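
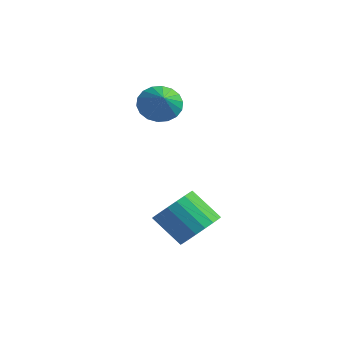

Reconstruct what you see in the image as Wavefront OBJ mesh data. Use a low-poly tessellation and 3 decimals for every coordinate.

v 2.699 0.265 -2.752
v 3.398 0.169 -1.974
v 2.1 -0.021 -0.831
v 1.401 0.075 -1.608
v 3.319 0.63 -1.987
v 2.021 0.44 -0.844
v 3.117 1.018 -2.151
v 1.82 0.828 -1.008
v 2.833 1.257 -2.435
v 1.535 1.067 -1.291
v 2.522 1.3 -2.781
v 1.224 1.109 -1.637
v 2.246 1.137 -3.121
v 0.948 0.947 -1.978
v 2.06 0.802 -3.388
v 0.762 0.612 -2.245
v 2 0.361 -3.529
v 0.702 0.171 -2.386
v 2.079 -0.1 -3.516
v 0.781 -0.29 -2.373
v 2.28 -0.488 -3.352
v 0.983 -0.678 -2.209
v 2.565 -0.727 -3.069
v 1.267 -0.917 -1.925
v 2.876 -0.769 -2.723
v 1.578 -0.96 -1.579
v 3.152 -0.607 -2.382
v 1.854 -0.797 -1.239
v 3.338 -0.272 -2.115
v 2.04 -0.462 -0.972
v -1.191 2.452 2.377
v -0.426 2.61 1.802
v -0.409 1.748 3.223
v -0.415 2.947 2.071
v -0.557 3.186 2.402
v -0.825 3.279 2.727
v -1.165 3.209 2.983
v -1.511 2.989 3.119
v -1.793 2.662 3.108
v -1.956 2.294 2.952
v -1.967 1.957 2.683
v -1.825 1.718 2.352
v -1.557 1.625 2.027
v -1.217 1.695 1.771
v -0.871 1.915 1.635
v -0.589 2.242 1.646
f 2 1 5
f 2 5 3
f 3 5 6
f 3 6 4
f 5 1 7
f 5 7 6
f 6 7 8
f 6 8 4
f 7 1 9
f 7 9 8
f 8 9 10
f 8 10 4
f 9 1 11
f 9 11 10
f 10 11 12
f 10 12 4
f 11 1 13
f 11 13 12
f 12 13 14
f 12 14 4
f 13 1 15
f 13 15 14
f 14 15 16
f 14 16 4
f 15 1 17
f 15 17 16
f 16 17 18
f 16 18 4
f 17 1 19
f 17 19 18
f 18 19 20
f 18 20 4
f 19 1 21
f 19 21 20
f 20 21 22
f 20 22 4
f 21 1 23
f 21 23 22
f 22 23 24
f 22 24 4
f 23 1 25
f 23 25 24
f 24 25 26
f 24 26 4
f 25 1 27
f 25 27 26
f 26 27 28
f 26 28 4
f 27 1 29
f 27 29 28
f 28 29 30
f 28 30 4
f 29 1 2
f 29 2 30
f 30 2 3
f 30 3 4
f 32 31 34
f 32 34 33
f 34 31 35
f 34 35 33
f 35 31 36
f 35 36 33
f 36 31 37
f 36 37 33
f 37 31 38
f 37 38 33
f 38 31 39
f 38 39 33
f 39 31 40
f 39 40 33
f 40 31 41
f 40 41 33
f 41 31 42
f 41 42 33
f 42 31 43
f 42 43 33
f 43 31 44
f 43 44 33
f 44 31 45
f 44 45 33
f 45 31 46
f 45 46 33
f 46 31 32
f 46 32 33



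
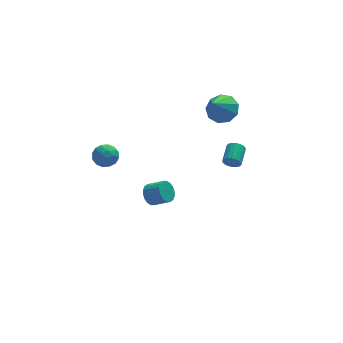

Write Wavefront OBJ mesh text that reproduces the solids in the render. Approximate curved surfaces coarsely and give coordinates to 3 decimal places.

v 2.989 -3.7 3.044
v 3.132 -3.92 3.493
v 3.694 -2.96 3.785
v 3.551 -2.74 3.336
v 3.305 -3.978 3.35
v 3.867 -3.018 3.642
v 3.415 -3.98 3.146
v 3.977 -3.02 3.438
v 3.44 -3.927 2.922
v 4.003 -2.967 3.214
v 3.377 -3.829 2.723
v 3.939 -2.869 3.014
v 3.236 -3.706 2.587
v 3.798 -2.746 2.878
v 3.047 -3.581 2.541
v 3.609 -2.621 2.833
v 2.846 -3.48 2.595
v 3.408 -2.52 2.887
v 2.673 -3.422 2.738
v 3.235 -2.462 3.03
v 2.563 -3.42 2.942
v 3.125 -2.46 3.234
v 2.537 -3.473 3.166
v 3.1 -2.513 3.458
v 2.601 -3.571 3.366
v 3.163 -2.611 3.657
v 2.742 -3.694 3.502
v 3.304 -2.734 3.793
v 2.931 -3.819 3.547
v 3.493 -2.859 3.839
v 0.043 1.754 -4.163
v 0.572 2.032 -4.582
v 1.366 1.464 -3.956
v 0.837 1.186 -3.537
v 0.544 2.253 -4.345
v 1.338 1.685 -3.719
v 0.416 2.375 -4.073
v 1.21 1.807 -3.446
v 0.214 2.374 -3.818
v 1.008 1.806 -3.192
v -0.021 2.25 -3.632
v 0.773 1.682 -3.005
v -0.244 2.028 -3.551
v 0.55 1.46 -2.924
v -0.41 1.752 -3.591
v 0.384 1.184 -2.964
v -0.486 1.476 -3.744
v 0.308 0.908 -3.118
v -0.458 1.255 -3.981
v 0.336 0.687 -3.355
v -0.33 1.133 -4.254
v 0.464 0.565 -3.627
v -0.128 1.134 -4.508
v 0.666 0.566 -3.882
v 0.107 1.258 -4.695
v 0.901 0.69 -4.068
v 0.33 1.48 -4.776
v 1.124 0.912 -4.149
v 0.496 1.756 -4.736
v 1.29 1.188 -4.109
v 4.098 1.294 3.044
v 4.966 1.049 3.428
v 3.202 0.426 4.516
v 4.772 1.647 3.662
v 4.263 2.079 3.607
v 3.677 2.144 3.288
v 3.288 1.811 2.855
v 3.278 1.236 2.51
v 3.653 0.688 2.415
v 4.235 0.424 2.614
v 4.754 0.566 3.014
v -2.265 3.781 -0.76
v -1.732 3.628 -1.365
v -2.708 2.532 -0.835
v -2.175 2.379 -1.44
v -1.904 2.506 -0.677
v -1.63 3.278 -0.63
v -2.81 2.882 -1.57
v -2.536 3.654 -1.523
v -2.069 3.073 -1.865
v -1.509 2.841 -1.313
v -2.931 3.319 -0.887
v -2.371 3.087 -0.335
v -1.96 3.814 -1.056
v -2.48 2.346 -1.144
v -2.321 2.421 -0.696
v -2.008 2.331 -1.051
v -1.899 3.608 -0.624
v -1.586 3.519 -0.979
v -1.687 2.859 -0.575
v -2.854 2.641 -1.221
v -2.541 2.552 -1.576
v -2.432 3.829 -1.149
v -2.119 3.739 -1.504
v -2.753 3.301 -1.625
v -1.845 3.398 -1.705
v -2.105 2.664 -1.75
v -2.478 2.959 -1.826
v -2.317 3.413 -1.799
v -1.515 3.261 -1.381
v -1.776 2.527 -1.425
v -1.616 2.602 -0.976
v -1.455 3.056 -0.949
v -1.713 2.935 -1.675
v -2.664 3.633 -0.775
v -2.925 2.899 -0.819
v -2.985 3.104 -1.251
v -2.824 3.558 -1.224
v -2.335 3.496 -0.45
v -2.595 2.762 -0.495
v -2.123 2.747 -0.401
v -1.962 3.201 -0.374
v -2.727 3.225 -0.525
f 2 1 5
f 2 5 3
f 3 5 6
f 3 6 4
f 5 1 7
f 5 7 6
f 6 7 8
f 6 8 4
f 7 1 9
f 7 9 8
f 8 9 10
f 8 10 4
f 9 1 11
f 9 11 10
f 10 11 12
f 10 12 4
f 11 1 13
f 11 13 12
f 12 13 14
f 12 14 4
f 13 1 15
f 13 15 14
f 14 15 16
f 14 16 4
f 15 1 17
f 15 17 16
f 16 17 18
f 16 18 4
f 17 1 19
f 17 19 18
f 18 19 20
f 18 20 4
f 19 1 21
f 19 21 20
f 20 21 22
f 20 22 4
f 21 1 23
f 21 23 22
f 22 23 24
f 22 24 4
f 23 1 25
f 23 25 24
f 24 25 26
f 24 26 4
f 25 1 27
f 25 27 26
f 26 27 28
f 26 28 4
f 27 1 29
f 27 29 28
f 28 29 30
f 28 30 4
f 29 1 2
f 29 2 30
f 30 2 3
f 30 3 4
f 32 31 35
f 32 35 33
f 33 35 36
f 33 36 34
f 35 31 37
f 35 37 36
f 36 37 38
f 36 38 34
f 37 31 39
f 37 39 38
f 38 39 40
f 38 40 34
f 39 31 41
f 39 41 40
f 40 41 42
f 40 42 34
f 41 31 43
f 41 43 42
f 42 43 44
f 42 44 34
f 43 31 45
f 43 45 44
f 44 45 46
f 44 46 34
f 45 31 47
f 45 47 46
f 46 47 48
f 46 48 34
f 47 31 49
f 47 49 48
f 48 49 50
f 48 50 34
f 49 31 51
f 49 51 50
f 50 51 52
f 50 52 34
f 51 31 53
f 51 53 52
f 52 53 54
f 52 54 34
f 53 31 55
f 53 55 54
f 54 55 56
f 54 56 34
f 55 31 57
f 55 57 56
f 56 57 58
f 56 58 34
f 57 31 59
f 57 59 58
f 58 59 60
f 58 60 34
f 59 31 32
f 59 32 60
f 60 32 33
f 60 33 34
f 62 61 64
f 62 64 63
f 64 61 65
f 64 65 63
f 65 61 66
f 65 66 63
f 66 61 67
f 66 67 63
f 67 61 68
f 67 68 63
f 68 61 69
f 68 69 63
f 69 61 70
f 69 70 63
f 70 61 71
f 70 71 63
f 71 61 62
f 71 62 63
f 72 109 88
f 109 83 112
f 88 112 77
f 109 112 88
f 72 88 84
f 88 77 89
f 84 89 73
f 88 89 84
f 72 84 93
f 84 73 94
f 93 94 79
f 84 94 93
f 72 93 105
f 93 79 108
f 105 108 82
f 93 108 105
f 72 105 109
f 105 82 113
f 109 113 83
f 105 113 109
f 73 89 100
f 89 77 103
f 100 103 81
f 89 103 100
f 77 112 90
f 112 83 111
f 90 111 76
f 112 111 90
f 83 113 110
f 113 82 106
f 110 106 74
f 113 106 110
f 82 108 107
f 108 79 95
f 107 95 78
f 108 95 107
f 79 94 99
f 94 73 96
f 99 96 80
f 94 96 99
f 75 101 87
f 101 81 102
f 87 102 76
f 101 102 87
f 75 87 85
f 87 76 86
f 85 86 74
f 87 86 85
f 75 85 92
f 85 74 91
f 92 91 78
f 85 91 92
f 75 92 97
f 92 78 98
f 97 98 80
f 92 98 97
f 75 97 101
f 97 80 104
f 101 104 81
f 97 104 101
f 76 102 90
f 102 81 103
f 90 103 77
f 102 103 90
f 74 86 110
f 86 76 111
f 110 111 83
f 86 111 110
f 78 91 107
f 91 74 106
f 107 106 82
f 91 106 107
f 80 98 99
f 98 78 95
f 99 95 79
f 98 95 99
f 81 104 100
f 104 80 96
f 100 96 73
f 104 96 100



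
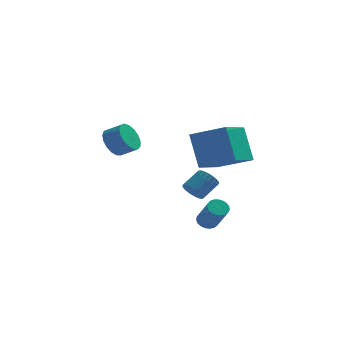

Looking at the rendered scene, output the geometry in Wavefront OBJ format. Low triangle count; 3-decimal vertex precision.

v 0.259 -3.37 1.137
v -0.165 -2.523 2.887
v 1.15 -1.542 0.469
v 0.726 -0.696 2.219
v 1.894 -3.924 1.801
v 1.47 -3.078 3.551
v 2.785 -2.097 1.133
v 2.361 -1.25 2.883
v -3.814 2.569 0.537
v -3.326 3.09 0.023
v -2.497 2.813 0.53
v -2.986 2.291 1.043
v -3.438 3.34 0.343
v -2.609 3.063 0.85
v -3.636 3.413 0.708
v -2.807 3.136 1.214
v -3.875 3.293 1.033
v -3.047 3.016 1.539
v -4.1 3.007 1.244
v -3.272 2.729 1.751
v -4.26 2.62 1.294
v -3.431 2.343 1.8
v -4.318 2.222 1.17
v -3.489 1.944 1.676
v -4.26 1.903 0.901
v -3.431 1.625 1.407
v -4.1 1.736 0.548
v -3.271 1.459 1.055
v -3.875 1.761 0.193
v -3.046 1.483 0.7
v -3.636 1.97 -0.083
v -2.807 1.693 0.423
v -3.437 2.317 -0.218
v -2.609 2.039 0.289
v -3.326 2.721 -0.179
v -2.497 2.443 0.327
v 0.061 2.771 -2.862
v 0.395 2.964 -3.397
v 1.173 3.623 -2.674
v 0.839 3.429 -2.138
v 0.206 3.162 -3.373
v 0.983 3.821 -2.65
v -0.009 3.291 -3.261
v 0.769 3.95 -2.538
v -0.211 3.331 -3.08
v 0.567 3.99 -2.356
v -0.366 3.274 -2.861
v 0.412 3.933 -2.137
v -0.447 3.129 -2.642
v 0.33 3.788 -1.919
v -0.441 2.923 -2.461
v 0.337 3.582 -1.738
v -0.347 2.69 -2.35
v 0.43 3.349 -1.626
v -0.183 2.472 -2.327
v 0.594 3.13 -1.603
v 0.023 2.304 -2.396
v 0.801 2.963 -1.673
v 0.236 2.218 -2.546
v 1.013 2.877 -1.823
v 0.418 2.227 -2.751
v 1.196 2.886 -2.027
v 0.539 2.33 -2.975
v 1.317 2.989 -2.251
v 0.578 2.509 -3.179
v 1.355 3.168 -2.455
v 0.527 2.734 -3.328
v 1.304 3.392 -2.605
v 0.707 -0.473 -3.458
v 1.227 -0.428 -3.631
v 1.733 -1.361 -2.354
v 1.213 -1.407 -2.182
v 1.208 -0.247 -3.491
v 1.713 -1.181 -2.215
v 1.101 -0.106 -3.346
v 1.607 -1.04 -2.069
v 0.927 -0.029 -3.22
v 1.432 -0.962 -1.944
v 0.714 -0.028 -3.135
v 1.22 -0.961 -1.859
v 0.501 -0.104 -3.107
v 1.006 -1.038 -1.83
v 0.323 -0.245 -3.139
v 0.828 -1.178 -1.862
v 0.211 -0.424 -3.226
v 0.717 -1.357 -1.949
v 0.186 -0.612 -3.353
v 0.691 -1.546 -2.077
v 0.25 -0.777 -3.499
v 0.756 -1.71 -2.222
v 0.394 -0.888 -3.637
v 0.899 -1.821 -2.361
v 0.592 -0.928 -3.745
v 1.097 -1.861 -2.468
v 0.809 -0.89 -3.803
v 1.315 -1.823 -2.527
v 1.01 -0.779 -3.801
v 1.515 -1.712 -2.525
v 1.157 -0.616 -3.74
v 1.663 -1.549 -2.464
f 2 4 1
f 5 2 1
f 1 4 3
f 3 5 1
f 2 8 4
f 6 2 5
f 6 8 2
f 4 8 3
f 7 5 3
f 3 8 7
f 7 6 5
f 8 6 7
f 10 9 13
f 10 13 11
f 11 13 14
f 11 14 12
f 13 9 15
f 13 15 14
f 14 15 16
f 14 16 12
f 15 9 17
f 15 17 16
f 16 17 18
f 16 18 12
f 17 9 19
f 17 19 18
f 18 19 20
f 18 20 12
f 19 9 21
f 19 21 20
f 20 21 22
f 20 22 12
f 21 9 23
f 21 23 22
f 22 23 24
f 22 24 12
f 23 9 25
f 23 25 24
f 24 25 26
f 24 26 12
f 25 9 27
f 25 27 26
f 26 27 28
f 26 28 12
f 27 9 29
f 27 29 28
f 28 29 30
f 28 30 12
f 29 9 31
f 29 31 30
f 30 31 32
f 30 32 12
f 31 9 33
f 31 33 32
f 32 33 34
f 32 34 12
f 33 9 35
f 33 35 34
f 34 35 36
f 34 36 12
f 35 9 10
f 35 10 36
f 36 10 11
f 36 11 12
f 38 37 41
f 38 41 39
f 39 41 42
f 39 42 40
f 41 37 43
f 41 43 42
f 42 43 44
f 42 44 40
f 43 37 45
f 43 45 44
f 44 45 46
f 44 46 40
f 45 37 47
f 45 47 46
f 46 47 48
f 46 48 40
f 47 37 49
f 47 49 48
f 48 49 50
f 48 50 40
f 49 37 51
f 49 51 50
f 50 51 52
f 50 52 40
f 51 37 53
f 51 53 52
f 52 53 54
f 52 54 40
f 53 37 55
f 53 55 54
f 54 55 56
f 54 56 40
f 55 37 57
f 55 57 56
f 56 57 58
f 56 58 40
f 57 37 59
f 57 59 58
f 58 59 60
f 58 60 40
f 59 37 61
f 59 61 60
f 60 61 62
f 60 62 40
f 61 37 63
f 61 63 62
f 62 63 64
f 62 64 40
f 63 37 65
f 63 65 64
f 64 65 66
f 64 66 40
f 65 37 67
f 65 67 66
f 66 67 68
f 66 68 40
f 67 37 38
f 67 38 68
f 68 38 39
f 68 39 40
f 70 69 73
f 70 73 71
f 71 73 74
f 71 74 72
f 73 69 75
f 73 75 74
f 74 75 76
f 74 76 72
f 75 69 77
f 75 77 76
f 76 77 78
f 76 78 72
f 77 69 79
f 77 79 78
f 78 79 80
f 78 80 72
f 79 69 81
f 79 81 80
f 80 81 82
f 80 82 72
f 81 69 83
f 81 83 82
f 82 83 84
f 82 84 72
f 83 69 85
f 83 85 84
f 84 85 86
f 84 86 72
f 85 69 87
f 85 87 86
f 86 87 88
f 86 88 72
f 87 69 89
f 87 89 88
f 88 89 90
f 88 90 72
f 89 69 91
f 89 91 90
f 90 91 92
f 90 92 72
f 91 69 93
f 91 93 92
f 92 93 94
f 92 94 72
f 93 69 95
f 93 95 94
f 94 95 96
f 94 96 72
f 95 69 97
f 95 97 96
f 96 97 98
f 96 98 72
f 97 69 99
f 97 99 98
f 98 99 100
f 98 100 72
f 99 69 70
f 99 70 100
f 100 70 71
f 100 71 72



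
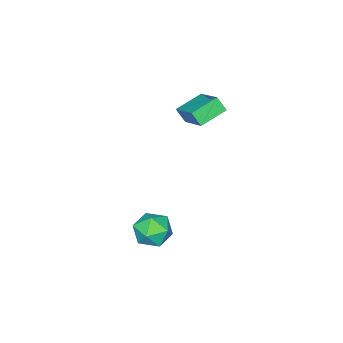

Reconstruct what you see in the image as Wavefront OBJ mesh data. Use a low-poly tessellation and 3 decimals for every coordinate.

v -4.914 -3.194 2.176
v -4.206 -1.705 3.1
v -5.005 -2.707 1.46
v -4.297 -1.218 2.385
v -3.523 -3.582 1.735
v -2.815 -2.093 2.66
v -3.614 -3.095 1.02
v -2.906 -1.606 1.944
v 0.643 -1.154 -4.16
v 1.112 -1.562 -3.325
v -0.632 -2.238 -3.975
v -0.163 -2.646 -3.14
v -0.553 -1.682 -3.099
v 0.235 -1.012 -3.213
v 0.245 -2.788 -4.087
v 1.033 -2.118 -4.201
v 0.865 -2.572 -3.28
v 0.373 -1.889 -2.669
v 0.107 -1.911 -4.631
v -0.385 -1.228 -4.02
f 2 4 1
f 5 2 1
f 1 4 3
f 3 5 1
f 2 8 4
f 6 2 5
f 6 8 2
f 4 8 3
f 7 5 3
f 3 8 7
f 7 6 5
f 8 6 7
f 9 20 14
f 9 14 10
f 9 10 16
f 9 16 19
f 9 19 20
f 10 14 18
f 14 20 13
f 20 19 11
f 19 16 15
f 16 10 17
f 12 18 13
f 12 13 11
f 12 11 15
f 12 15 17
f 12 17 18
f 13 18 14
f 11 13 20
f 15 11 19
f 17 15 16
f 18 17 10



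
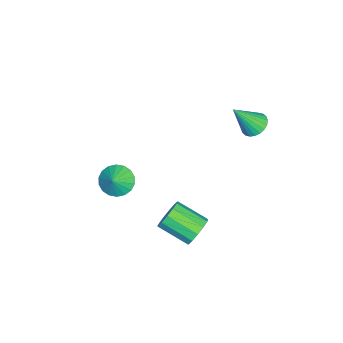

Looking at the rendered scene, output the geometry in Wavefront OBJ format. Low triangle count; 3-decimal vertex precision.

v -0.9 -2.872 -3.066
v -0.22 -2.673 -3.786
v -0.12 -2.888 -2.334
v -0.341 -2.263 -3.647
v -0.573 -1.974 -3.393
v -0.87 -1.862 -3.075
v -1.173 -1.95 -2.755
v -1.422 -2.221 -2.496
v -1.567 -2.621 -2.351
v -1.58 -3.07 -2.347
v -1.459 -3.48 -2.485
v -1.227 -3.77 -2.739
v -0.93 -3.881 -3.058
v -0.627 -3.793 -3.378
v -0.378 -3.522 -3.636
v -0.233 -3.122 -3.782
v 1.532 2.184 -3.913
v 2.24 2.352 -3.319
v 1.937 0.644 -2.473
v 1.228 0.476 -3.067
v 1.804 2.544 -3.088
v 1.501 0.836 -2.243
v 1.281 2.621 -3.119
v 0.978 0.913 -2.274
v 0.837 2.56 -3.402
v 0.534 0.852 -2.557
v 0.614 2.379 -3.848
v 0.311 0.671 -3.002
v 0.683 2.136 -4.313
v 0.379 0.428 -3.468
v 1.02 1.909 -4.652
v 0.717 0.201 -3.806
v 1.52 1.769 -4.756
v 1.217 0.061 -3.91
v 2.024 1.76 -4.592
v 1.721 0.052 -3.747
v 2.371 1.887 -4.213
v 2.068 0.178 -3.367
v 2.452 2.107 -3.738
v 2.149 0.399 -2.892
v -2.647 4.193 1.857
v -1.965 4.65 1.863
v -1.973 3.167 3.523
v -2.159 4.824 2.048
v -2.427 4.903 2.205
v -2.728 4.873 2.308
v -3.017 4.74 2.343
v -3.249 4.524 2.304
v -3.39 4.257 2.197
v -3.418 3.981 2.038
v -3.328 3.737 1.851
v -3.135 3.563 1.665
v -2.867 3.484 1.509
v -2.566 3.514 1.405
v -2.277 3.647 1.37
v -2.044 3.863 1.41
v -1.903 4.129 1.517
v -1.876 4.406 1.676
f 2 1 4
f 2 4 3
f 4 1 5
f 4 5 3
f 5 1 6
f 5 6 3
f 6 1 7
f 6 7 3
f 7 1 8
f 7 8 3
f 8 1 9
f 8 9 3
f 9 1 10
f 9 10 3
f 10 1 11
f 10 11 3
f 11 1 12
f 11 12 3
f 12 1 13
f 12 13 3
f 13 1 14
f 13 14 3
f 14 1 15
f 14 15 3
f 15 1 16
f 15 16 3
f 16 1 2
f 16 2 3
f 18 17 21
f 18 21 19
f 19 21 22
f 19 22 20
f 21 17 23
f 21 23 22
f 22 23 24
f 22 24 20
f 23 17 25
f 23 25 24
f 24 25 26
f 24 26 20
f 25 17 27
f 25 27 26
f 26 27 28
f 26 28 20
f 27 17 29
f 27 29 28
f 28 29 30
f 28 30 20
f 29 17 31
f 29 31 30
f 30 31 32
f 30 32 20
f 31 17 33
f 31 33 32
f 32 33 34
f 32 34 20
f 33 17 35
f 33 35 34
f 34 35 36
f 34 36 20
f 35 17 37
f 35 37 36
f 36 37 38
f 36 38 20
f 37 17 39
f 37 39 38
f 38 39 40
f 38 40 20
f 39 17 18
f 39 18 40
f 40 18 19
f 40 19 20
f 42 41 44
f 42 44 43
f 44 41 45
f 44 45 43
f 45 41 46
f 45 46 43
f 46 41 47
f 46 47 43
f 47 41 48
f 47 48 43
f 48 41 49
f 48 49 43
f 49 41 50
f 49 50 43
f 50 41 51
f 50 51 43
f 51 41 52
f 51 52 43
f 52 41 53
f 52 53 43
f 53 41 54
f 53 54 43
f 54 41 55
f 54 55 43
f 55 41 56
f 55 56 43
f 56 41 57
f 56 57 43
f 57 41 58
f 57 58 43
f 58 41 42
f 58 42 43



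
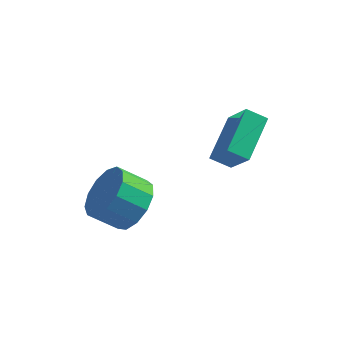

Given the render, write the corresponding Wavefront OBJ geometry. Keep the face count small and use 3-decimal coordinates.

v -0.392 -2.293 1.012
v 0.166 -1.843 1.819
v -0.829 -2.036 2.616
v -1.388 -2.487 1.808
v -0.138 -1.391 1.548
v -1.134 -1.584 2.345
v -0.523 -1.226 1.106
v -1.519 -1.419 1.903
v -0.867 -1.399 0.635
v -1.863 -1.593 1.432
v -1.06 -1.857 0.283
v -2.055 -2.05 1.08
v -1.04 -2.453 0.163
v -2.036 -2.646 0.96
v -0.815 -2.998 0.312
v -1.811 -3.192 1.109
v -0.456 -3.32 0.683
v -1.452 -3.513 1.48
v -0.076 -3.316 1.158
v -1.072 -3.509 1.955
v 0.203 -2.987 1.587
v -0.793 -3.18 2.384
v 0.294 -2.438 1.833
v -0.702 -2.631 2.63
v 1.807 -0.217 2.017
v 2.536 -0.951 3.354
v 2.166 1.476 2.752
v 2.895 0.742 4.088
v 2.565 -0.202 1.612
v 3.294 -0.936 2.948
v 2.924 1.491 2.346
v 3.653 0.757 3.683
f 2 1 5
f 2 5 3
f 3 5 6
f 3 6 4
f 5 1 7
f 5 7 6
f 6 7 8
f 6 8 4
f 7 1 9
f 7 9 8
f 8 9 10
f 8 10 4
f 9 1 11
f 9 11 10
f 10 11 12
f 10 12 4
f 11 1 13
f 11 13 12
f 12 13 14
f 12 14 4
f 13 1 15
f 13 15 14
f 14 15 16
f 14 16 4
f 15 1 17
f 15 17 16
f 16 17 18
f 16 18 4
f 17 1 19
f 17 19 18
f 18 19 20
f 18 20 4
f 19 1 21
f 19 21 20
f 20 21 22
f 20 22 4
f 21 1 23
f 21 23 22
f 22 23 24
f 22 24 4
f 23 1 2
f 23 2 24
f 24 2 3
f 24 3 4
f 26 28 25
f 29 26 25
f 25 28 27
f 27 29 25
f 26 32 28
f 30 26 29
f 30 32 26
f 28 32 27
f 31 29 27
f 27 32 31
f 31 30 29
f 32 30 31



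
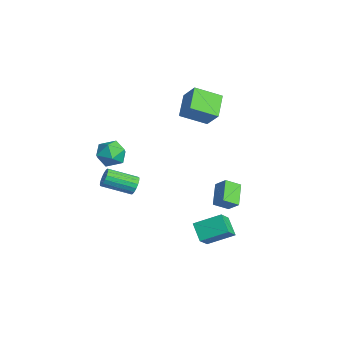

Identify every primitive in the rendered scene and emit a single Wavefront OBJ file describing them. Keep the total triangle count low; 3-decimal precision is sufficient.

v -3.387 1.104 4.047
v -2.395 1.448 5.214
v -2.979 2.771 3.209
v -1.987 3.116 4.376
v -2.053 0.324 3.144
v -1.061 0.669 4.311
v -1.645 1.992 2.306
v -0.653 2.336 3.473
v 3.448 0.088 -4.802
v 2.361 0.053 -3.969
v 3.999 1.669 -4.016
v 2.912 1.634 -3.183
v 4.228 -0.674 -3.817
v 3.141 -0.709 -2.984
v 4.779 0.907 -3.031
v 3.692 0.872 -2.198
v -0.206 3.015 -2.901
v -0.285 2.03 -2.312
v 0.511 3.4 -2.161
v 0.433 2.415 -1.572
v 1.047 2.385 -3.788
v 0.969 1.4 -3.199
v 1.765 2.77 -3.048
v 1.686 1.785 -2.459
v -3.685 -3.594 0.101
v -3.203 -3.324 1.033
v -2.197 -4.336 -0.453
v -1.715 -4.066 0.479
v -2.49 -4.822 0.47
v -3.409 -4.364 0.812
v -1.991 -3.296 -0.232
v -2.91 -2.838 0.11
v -2.156 -3.139 0.826
v -2.464 -4.082 1.26
v -2.936 -3.578 -0.68
v -3.244 -4.521 -0.246
v -2.95 -2.222 -3.139
v -2.746 -2.548 -3.724
v -3.386 -4.344 -2.945
v -3.59 -4.018 -2.361
v -2.475 -2.559 -3.528
v -3.115 -4.356 -2.749
v -2.313 -2.493 -3.242
v -2.953 -4.29 -2.463
v -2.297 -2.365 -2.933
v -2.936 -4.161 -2.154
v -2.43 -2.204 -2.671
v -3.07 -4 -1.892
v -2.683 -2.047 -2.517
v -3.322 -3.843 -1.738
v -2.997 -1.93 -2.505
v -3.636 -3.727 -1.726
v -3.3 -1.88 -2.638
v -3.939 -3.677 -1.86
v -3.523 -1.908 -2.887
v -4.162 -3.705 -2.108
v -3.615 -2.008 -3.193
v -4.254 -3.805 -2.414
v -3.554 -2.157 -3.487
v -4.194 -3.954 -2.708
v -3.356 -2.321 -3.701
v -3.995 -4.118 -2.923
v -3.064 -2.462 -3.787
v -3.704 -4.259 -3.008
f 2 4 1
f 5 2 1
f 1 4 3
f 3 5 1
f 2 8 4
f 6 2 5
f 6 8 2
f 4 8 3
f 7 5 3
f 3 8 7
f 7 6 5
f 8 6 7
f 10 12 9
f 13 10 9
f 9 12 11
f 11 13 9
f 10 16 12
f 14 10 13
f 14 16 10
f 12 16 11
f 15 13 11
f 11 16 15
f 15 14 13
f 16 14 15
f 18 20 17
f 21 18 17
f 17 20 19
f 19 21 17
f 18 24 20
f 22 18 21
f 22 24 18
f 20 24 19
f 23 21 19
f 19 24 23
f 23 22 21
f 24 22 23
f 25 36 30
f 25 30 26
f 25 26 32
f 25 32 35
f 25 35 36
f 26 30 34
f 30 36 29
f 36 35 27
f 35 32 31
f 32 26 33
f 28 34 29
f 28 29 27
f 28 27 31
f 28 31 33
f 28 33 34
f 29 34 30
f 27 29 36
f 31 27 35
f 33 31 32
f 34 33 26
f 38 37 41
f 38 41 39
f 39 41 42
f 39 42 40
f 41 37 43
f 41 43 42
f 42 43 44
f 42 44 40
f 43 37 45
f 43 45 44
f 44 45 46
f 44 46 40
f 45 37 47
f 45 47 46
f 46 47 48
f 46 48 40
f 47 37 49
f 47 49 48
f 48 49 50
f 48 50 40
f 49 37 51
f 49 51 50
f 50 51 52
f 50 52 40
f 51 37 53
f 51 53 52
f 52 53 54
f 52 54 40
f 53 37 55
f 53 55 54
f 54 55 56
f 54 56 40
f 55 37 57
f 55 57 56
f 56 57 58
f 56 58 40
f 57 37 59
f 57 59 58
f 58 59 60
f 58 60 40
f 59 37 61
f 59 61 60
f 60 61 62
f 60 62 40
f 61 37 63
f 61 63 62
f 62 63 64
f 62 64 40
f 63 37 38
f 63 38 64
f 64 38 39
f 64 39 40



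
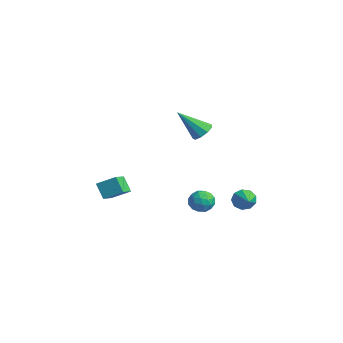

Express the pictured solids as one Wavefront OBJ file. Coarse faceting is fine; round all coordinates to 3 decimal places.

v -3.515 3.061 -3.091
v -3.162 2.642 -3.672
v -4.358 2.098 -2.908
v -4.005 1.679 -3.489
v -3.623 1.806 -2.799
v -3.101 2.401 -2.912
v -4.419 2.339 -3.668
v -3.897 2.934 -3.781
v -3.72 2.195 -4.029
v -3.228 1.866 -3.492
v -4.292 2.874 -3.088
v -3.8 2.545 -2.551
v -3.264 2.936 -3.397
v -4.256 1.804 -3.183
v -4.031 1.879 -2.777
v -3.823 1.632 -3.119
v -3.229 2.795 -2.951
v -3.021 2.548 -3.292
v -3.292 2.057 -2.779
v -4.499 2.192 -3.288
v -4.291 1.945 -3.629
v -3.697 3.108 -3.461
v -3.489 2.861 -3.803
v -4.228 2.683 -3.801
v -3.385 2.427 -3.948
v -3.881 1.861 -3.841
v -4.124 2.249 -3.946
v -3.817 2.599 -4.013
v -3.096 2.233 -3.633
v -3.591 1.667 -3.526
v -3.367 1.742 -3.12
v -3.06 2.092 -3.186
v -3.424 1.971 -3.843
v -3.929 3.073 -3.054
v -4.424 2.507 -2.947
v -4.46 2.648 -3.394
v -4.153 2.998 -3.46
v -3.639 2.879 -2.739
v -4.135 2.313 -2.632
v -3.703 2.141 -2.567
v -3.396 2.491 -2.634
v -4.096 2.769 -2.737
v -1.845 3.938 -2.679
v -1.559 4.182 -3.282
v -0.655 3.582 -2.261
v -1.571 4.535 -2.949
v -1.71 4.609 -2.49
v -1.913 4.369 -2.119
v -2.083 3.927 -2.011
v -2.142 3.491 -2.215
v -2.062 3.263 -2.637
v -1.88 3.352 -3.078
v -1.681 3.714 -3.333
v -3.696 -3.466 -0.616
v -2.99 -4.256 -0.196
v -3.084 -2.617 -0.049
v -2.377 -3.407 0.37
v -3.063 -3.353 -1.47
v -2.356 -4.143 -1.051
v -2.45 -2.504 -0.904
v -1.744 -3.294 -0.484
v -1.181 1.045 3.231
v -0.614 0.658 3.159
v -1.799 -0.125 4.649
v -0.537 1 3.475
v -0.761 1.363 3.676
v -1.182 1.578 3.67
v -1.602 1.543 3.458
v -1.825 1.275 3.14
v -1.747 0.9 2.864
v -1.404 0.593 2.76
v -0.957 0.497 2.876
f 1 38 17
f 38 12 41
f 17 41 6
f 38 41 17
f 1 17 13
f 17 6 18
f 13 18 2
f 17 18 13
f 1 13 22
f 13 2 23
f 22 23 8
f 13 23 22
f 1 22 34
f 22 8 37
f 34 37 11
f 22 37 34
f 1 34 38
f 34 11 42
f 38 42 12
f 34 42 38
f 2 18 29
f 18 6 32
f 29 32 10
f 18 32 29
f 6 41 19
f 41 12 40
f 19 40 5
f 41 40 19
f 12 42 39
f 42 11 35
f 39 35 3
f 42 35 39
f 11 37 36
f 37 8 24
f 36 24 7
f 37 24 36
f 8 23 28
f 23 2 25
f 28 25 9
f 23 25 28
f 4 30 16
f 30 10 31
f 16 31 5
f 30 31 16
f 4 16 14
f 16 5 15
f 14 15 3
f 16 15 14
f 4 14 21
f 14 3 20
f 21 20 7
f 14 20 21
f 4 21 26
f 21 7 27
f 26 27 9
f 21 27 26
f 4 26 30
f 26 9 33
f 30 33 10
f 26 33 30
f 5 31 19
f 31 10 32
f 19 32 6
f 31 32 19
f 3 15 39
f 15 5 40
f 39 40 12
f 15 40 39
f 7 20 36
f 20 3 35
f 36 35 11
f 20 35 36
f 9 27 28
f 27 7 24
f 28 24 8
f 27 24 28
f 10 33 29
f 33 9 25
f 29 25 2
f 33 25 29
f 44 43 46
f 44 46 45
f 46 43 47
f 46 47 45
f 47 43 48
f 47 48 45
f 48 43 49
f 48 49 45
f 49 43 50
f 49 50 45
f 50 43 51
f 50 51 45
f 51 43 52
f 51 52 45
f 52 43 53
f 52 53 45
f 53 43 44
f 53 44 45
f 55 57 54
f 58 55 54
f 54 57 56
f 56 58 54
f 55 61 57
f 59 55 58
f 59 61 55
f 57 61 56
f 60 58 56
f 56 61 60
f 60 59 58
f 61 59 60
f 63 62 65
f 63 65 64
f 65 62 66
f 65 66 64
f 66 62 67
f 66 67 64
f 67 62 68
f 67 68 64
f 68 62 69
f 68 69 64
f 69 62 70
f 69 70 64
f 70 62 71
f 70 71 64
f 71 62 72
f 71 72 64
f 72 62 63
f 72 63 64



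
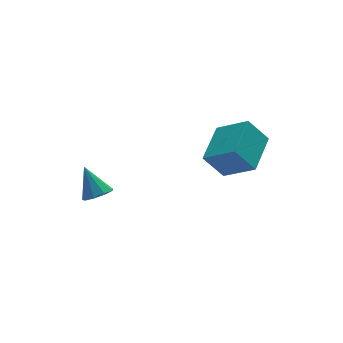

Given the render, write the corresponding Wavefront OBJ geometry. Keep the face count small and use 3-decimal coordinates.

v 3.047 -2.69 1.419
v 2.298 -2.427 2.462
v 4.173 -1.31 1.882
v 3.424 -1.048 2.924
v 3.916 -3.692 2.296
v 3.167 -3.43 3.338
v 5.042 -2.313 2.758
v 4.293 -2.05 3.801
v -0.427 1.985 -2.292
v 0.085 1.682 -1.961
v -0.713 2.815 -1.088
v 0.241 2.059 -2.184
v 0.084 2.401 -2.458
v -0.311 2.549 -2.654
v -0.761 2.432 -2.68
v -1.054 2.106 -2.525
v -1.053 1.723 -2.26
v -0.76 1.463 -2.011
v -0.31 1.447 -1.892
f 2 4 1
f 5 2 1
f 1 4 3
f 3 5 1
f 2 8 4
f 6 2 5
f 6 8 2
f 4 8 3
f 7 5 3
f 3 8 7
f 7 6 5
f 8 6 7
f 10 9 12
f 10 12 11
f 12 9 13
f 12 13 11
f 13 9 14
f 13 14 11
f 14 9 15
f 14 15 11
f 15 9 16
f 15 16 11
f 16 9 17
f 16 17 11
f 17 9 18
f 17 18 11
f 18 9 19
f 18 19 11
f 19 9 10
f 19 10 11



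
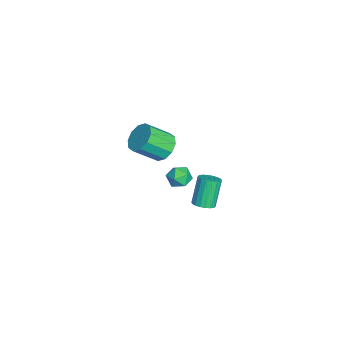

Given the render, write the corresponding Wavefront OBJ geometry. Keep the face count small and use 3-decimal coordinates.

v 3.443 -0.725 1.74
v 4.227 -0.679 1.586
v 4.481 -1.789 2.547
v 3.697 -1.835 2.7
v 4.127 -0.375 1.963
v 4.381 -1.485 2.924
v 3.766 -0.205 2.255
v 4.019 -1.315 3.216
v 3.281 -0.234 2.35
v 3.535 -1.344 3.311
v 2.859 -0.45 2.212
v 3.112 -1.56 3.172
v 2.659 -0.771 1.893
v 2.913 -1.881 2.854
v 2.759 -1.075 1.516
v 3.013 -2.185 2.477
v 3.121 -1.245 1.224
v 3.374 -2.355 2.185
v 3.605 -1.216 1.129
v 3.859 -2.326 2.09
v 4.028 -1 1.268
v 4.281 -2.11 2.228
v 2.465 0.341 -0.678
v 2.856 0.607 -1.156
v 2.864 -0.647 -0.904
v 3.255 -0.381 -1.382
v 3.379 -0.249 -0.734
v 3.133 0.361 -0.594
v 2.587 -0.401 -1.466
v 2.341 0.209 -1.326
v 2.931 0.149 -1.643
v 3.421 0.243 -1.191
v 2.299 -0.283 -0.869
v 2.789 -0.189 -0.417
v 1.831 1.152 -4.17
v 2.307 0.978 -3.888
v 1.604 1.293 -2.508
v 1.129 1.468 -2.79
v 2.35 1.23 -3.923
v 1.648 1.545 -2.543
v 2.291 1.466 -4.007
v 1.589 1.782 -2.628
v 2.141 1.641 -4.124
v 1.438 1.956 -2.744
v 1.929 1.719 -4.249
v 1.227 2.034 -2.87
v 1.698 1.684 -4.359
v 0.995 1.999 -2.98
v 1.493 1.544 -4.432
v 0.791 1.86 -3.052
v 1.356 1.327 -4.452
v 0.653 1.642 -3.072
v 1.312 1.075 -4.417
v 0.61 1.39 -3.037
v 1.371 0.838 -4.332
v 0.669 1.154 -2.953
v 1.522 0.664 -4.216
v 0.819 0.979 -2.836
v 1.733 0.586 -4.09
v 1.031 0.901 -2.711
v 1.965 0.621 -3.98
v 1.262 0.936 -2.601
v 2.169 0.76 -3.908
v 1.467 1.076 -2.528
f 2 1 5
f 2 5 3
f 3 5 6
f 3 6 4
f 5 1 7
f 5 7 6
f 6 7 8
f 6 8 4
f 7 1 9
f 7 9 8
f 8 9 10
f 8 10 4
f 9 1 11
f 9 11 10
f 10 11 12
f 10 12 4
f 11 1 13
f 11 13 12
f 12 13 14
f 12 14 4
f 13 1 15
f 13 15 14
f 14 15 16
f 14 16 4
f 15 1 17
f 15 17 16
f 16 17 18
f 16 18 4
f 17 1 19
f 17 19 18
f 18 19 20
f 18 20 4
f 19 1 21
f 19 21 20
f 20 21 22
f 20 22 4
f 21 1 2
f 21 2 22
f 22 2 3
f 22 3 4
f 23 34 28
f 23 28 24
f 23 24 30
f 23 30 33
f 23 33 34
f 24 28 32
f 28 34 27
f 34 33 25
f 33 30 29
f 30 24 31
f 26 32 27
f 26 27 25
f 26 25 29
f 26 29 31
f 26 31 32
f 27 32 28
f 25 27 34
f 29 25 33
f 31 29 30
f 32 31 24
f 36 35 39
f 36 39 37
f 37 39 40
f 37 40 38
f 39 35 41
f 39 41 40
f 40 41 42
f 40 42 38
f 41 35 43
f 41 43 42
f 42 43 44
f 42 44 38
f 43 35 45
f 43 45 44
f 44 45 46
f 44 46 38
f 45 35 47
f 45 47 46
f 46 47 48
f 46 48 38
f 47 35 49
f 47 49 48
f 48 49 50
f 48 50 38
f 49 35 51
f 49 51 50
f 50 51 52
f 50 52 38
f 51 35 53
f 51 53 52
f 52 53 54
f 52 54 38
f 53 35 55
f 53 55 54
f 54 55 56
f 54 56 38
f 55 35 57
f 55 57 56
f 56 57 58
f 56 58 38
f 57 35 59
f 57 59 58
f 58 59 60
f 58 60 38
f 59 35 61
f 59 61 60
f 60 61 62
f 60 62 38
f 61 35 63
f 61 63 62
f 62 63 64
f 62 64 38
f 63 35 36
f 63 36 64
f 64 36 37
f 64 37 38



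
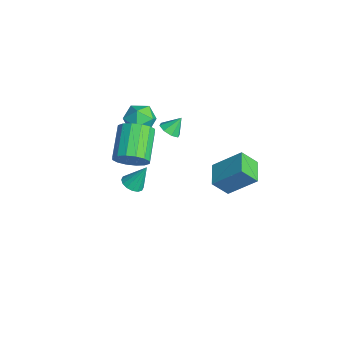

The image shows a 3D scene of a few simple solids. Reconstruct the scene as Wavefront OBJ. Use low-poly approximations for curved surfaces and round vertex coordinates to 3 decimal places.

v -4.212 -1.705 2.574
v -3.631 -1.496 3.399
v -3.049 -2.764 2.021
v -2.468 -2.555 2.846
v -3.348 -3.079 2.956
v -4.067 -2.424 3.297
v -2.613 -1.836 2.123
v -3.332 -1.181 2.464
v -2.642 -1.577 3.12
v -3.097 -2.346 3.635
v -3.583 -1.914 1.785
v -4.038 -2.683 2.3
v 2.367 0.172 3.032
v 3.054 1.54 4.351
v 2.491 1.024 2.085
v 3.178 2.391 3.404
v 3.742 -0.291 2.796
v 4.429 1.076 4.115
v 3.866 0.56 1.849
v 4.553 1.928 3.168
v -2.196 -2.918 -1.835
v -1.699 -2.517 -2.123
v -2.004 -2.142 -0.425
v -2.009 -2.338 -2.179
v -2.369 -2.314 -2.144
v -2.682 -2.452 -2.025
v -2.865 -2.715 -1.856
v -2.869 -3.032 -1.68
v -2.692 -3.319 -1.547
v -2.382 -3.498 -1.49
v -2.023 -3.522 -1.526
v -1.709 -3.384 -1.644
v -1.526 -3.121 -1.814
v -1.523 -2.804 -1.989
v 0.227 -3.634 2.552
v 0.738 -2.753 2.699
v -0.935 -1.964 3.795
v -1.447 -2.846 3.648
v 0.472 -2.683 2.242
v -1.201 -1.895 3.338
v 0.14 -2.869 1.869
v -1.533 -2.08 2.964
v -0.169 -3.259 1.678
v -1.842 -2.471 2.774
v -0.372 -3.75 1.722
v -2.045 -2.962 2.817
v -0.414 -4.21 1.988
v -2.088 -3.422 3.084
v -0.285 -4.516 2.405
v -1.958 -3.727 3.501
v -0.019 -4.585 2.862
v -1.692 -3.797 3.958
v 0.313 -4.4 3.236
v -1.36 -3.611 4.331
v 0.622 -4.009 3.426
v -1.051 -3.221 4.522
v 0.825 -3.518 3.383
v -0.848 -2.73 4.478
v 0.868 -3.058 3.116
v -0.806 -2.27 4.212
v -3.747 -0.313 0.876
v -3.162 0.001 0.652
v -3.793 0.393 1.744
v -3.605 0.223 0.448
v -4.131 0.131 0.495
v -4.432 -0.221 0.764
v -4.331 -0.627 1.099
v -3.888 -0.849 1.303
v -3.362 -0.757 1.257
v -3.062 -0.405 0.987
f 1 12 6
f 1 6 2
f 1 2 8
f 1 8 11
f 1 11 12
f 2 6 10
f 6 12 5
f 12 11 3
f 11 8 7
f 8 2 9
f 4 10 5
f 4 5 3
f 4 3 7
f 4 7 9
f 4 9 10
f 5 10 6
f 3 5 12
f 7 3 11
f 9 7 8
f 10 9 2
f 14 16 13
f 17 14 13
f 13 16 15
f 15 17 13
f 14 20 16
f 18 14 17
f 18 20 14
f 16 20 15
f 19 17 15
f 15 20 19
f 19 18 17
f 20 18 19
f 22 21 24
f 22 24 23
f 24 21 25
f 24 25 23
f 25 21 26
f 25 26 23
f 26 21 27
f 26 27 23
f 27 21 28
f 27 28 23
f 28 21 29
f 28 29 23
f 29 21 30
f 29 30 23
f 30 21 31
f 30 31 23
f 31 21 32
f 31 32 23
f 32 21 33
f 32 33 23
f 33 21 34
f 33 34 23
f 34 21 22
f 34 22 23
f 36 35 39
f 36 39 37
f 37 39 40
f 37 40 38
f 39 35 41
f 39 41 40
f 40 41 42
f 40 42 38
f 41 35 43
f 41 43 42
f 42 43 44
f 42 44 38
f 43 35 45
f 43 45 44
f 44 45 46
f 44 46 38
f 45 35 47
f 45 47 46
f 46 47 48
f 46 48 38
f 47 35 49
f 47 49 48
f 48 49 50
f 48 50 38
f 49 35 51
f 49 51 50
f 50 51 52
f 50 52 38
f 51 35 53
f 51 53 52
f 52 53 54
f 52 54 38
f 53 35 55
f 53 55 54
f 54 55 56
f 54 56 38
f 55 35 57
f 55 57 56
f 56 57 58
f 56 58 38
f 57 35 59
f 57 59 58
f 58 59 60
f 58 60 38
f 59 35 36
f 59 36 60
f 60 36 37
f 60 37 38
f 62 61 64
f 62 64 63
f 64 61 65
f 64 65 63
f 65 61 66
f 65 66 63
f 66 61 67
f 66 67 63
f 67 61 68
f 67 68 63
f 68 61 69
f 68 69 63
f 69 61 70
f 69 70 63
f 70 61 62
f 70 62 63



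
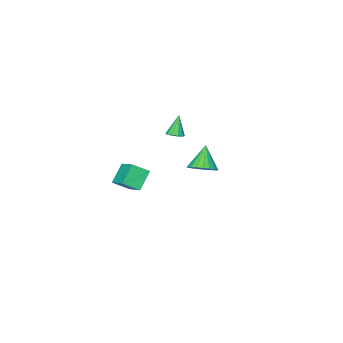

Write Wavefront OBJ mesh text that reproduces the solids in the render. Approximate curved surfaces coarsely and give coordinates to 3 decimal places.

v -1.44 -2.268 -0.488
v -1.034 -2.03 -0.291
v -1.9 -2.492 0.728
v -1.261 -1.815 -0.337
v -1.555 -1.773 -0.441
v -1.806 -1.921 -0.563
v -1.917 -2.2 -0.656
v -1.846 -2.506 -0.686
v -1.619 -2.721 -0.64
v -1.325 -2.762 -0.536
v -1.074 -2.615 -0.414
v -0.963 -2.335 -0.321
v -0.529 -4.162 -3.83
v 0.245 -4.68 -3.245
v -0.2 -2.855 -3.106
v 0.574 -3.373 -2.522
v 0.386 -3.867 -4.778
v 1.16 -4.385 -4.194
v 0.715 -2.56 -4.055
v 1.489 -3.078 -3.47
v 1.397 3.212 0.789
v 1.926 2.627 0.821
v 0.723 2.668 1.951
v 2.066 2.856 1.01
v 2.091 3.147 1.16
v 1.995 3.449 1.246
v 1.797 3.71 1.253
v 1.528 3.886 1.18
v 1.238 3.944 1.039
v 0.974 3.876 0.855
v 0.784 3.694 0.659
v 0.7 3.428 0.486
v 0.736 3.124 0.365
v 0.886 2.836 0.317
v 1.125 2.613 0.351
v 1.411 2.494 0.46
v 1.694 2.498 0.627
f 2 1 4
f 2 4 3
f 4 1 5
f 4 5 3
f 5 1 6
f 5 6 3
f 6 1 7
f 6 7 3
f 7 1 8
f 7 8 3
f 8 1 9
f 8 9 3
f 9 1 10
f 9 10 3
f 10 1 11
f 10 11 3
f 11 1 12
f 11 12 3
f 12 1 2
f 12 2 3
f 14 16 13
f 17 14 13
f 13 16 15
f 15 17 13
f 14 20 16
f 18 14 17
f 18 20 14
f 16 20 15
f 19 17 15
f 15 20 19
f 19 18 17
f 20 18 19
f 22 21 24
f 22 24 23
f 24 21 25
f 24 25 23
f 25 21 26
f 25 26 23
f 26 21 27
f 26 27 23
f 27 21 28
f 27 28 23
f 28 21 29
f 28 29 23
f 29 21 30
f 29 30 23
f 30 21 31
f 30 31 23
f 31 21 32
f 31 32 23
f 32 21 33
f 32 33 23
f 33 21 34
f 33 34 23
f 34 21 35
f 34 35 23
f 35 21 36
f 35 36 23
f 36 21 37
f 36 37 23
f 37 21 22
f 37 22 23



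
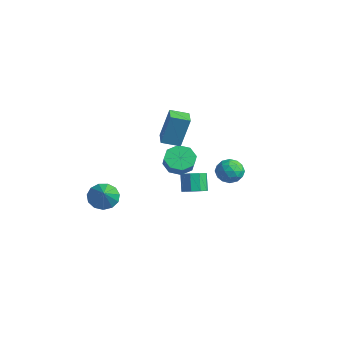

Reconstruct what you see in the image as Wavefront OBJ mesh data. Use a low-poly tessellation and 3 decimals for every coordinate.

v 1.126 3.915 -0.983
v 1.895 3.695 -1.449
v 0.965 2.485 -0.571
v 1.734 2.265 -1.037
v 1.789 2.779 -0.269
v 1.888 3.663 -0.524
v 0.972 2.517 -1.496
v 1.071 3.401 -1.751
v 1.799 2.831 -1.766
v 2.305 2.993 -1.007
v 0.555 3.187 -1.013
v 1.061 3.349 -0.254
v 1.524 3.931 -1.252
v 1.336 2.249 -0.768
v 1.368 2.551 -0.317
v 1.82 2.422 -0.59
v 1.521 3.912 -0.709
v 1.972 3.782 -0.982
v 1.91 3.244 -0.289
v 0.888 2.398 -1.038
v 1.339 2.268 -1.311
v 1.04 3.758 -1.43
v 1.492 3.629 -1.703
v 0.95 2.936 -1.731
v 1.92 3.293 -1.712
v 1.826 2.453 -1.47
v 1.378 2.601 -1.74
v 1.436 3.121 -1.889
v 2.217 3.388 -1.266
v 2.123 2.548 -1.024
v 2.155 2.85 -0.573
v 2.213 3.369 -0.723
v 2.161 2.881 -1.453
v 0.737 3.632 -0.996
v 0.643 2.792 -0.754
v 0.647 2.811 -1.297
v 0.705 3.33 -1.447
v 1.034 3.727 -0.55
v 0.94 2.887 -0.308
v 1.424 3.059 -0.131
v 1.482 3.579 -0.28
v 0.699 3.299 -0.567
v -4.608 -1.9 -4.569
v -3.882 -1.724 -5.233
v -3.332 -2.64 -3.371
v -3.917 -1.263 -4.911
v -4.172 -1.004 -4.48
v -4.565 -1.03 -4.077
v -4.971 -1.332 -3.83
v -5.263 -1.814 -3.818
v -5.346 -2.323 -4.044
v -5.195 -2.698 -4.437
v -4.858 -2.819 -4.871
v -4.441 -2.649 -5.21
v -4.077 -2.24 -5.345
v -1.241 -0.038 1.769
v -1.014 0.497 3.808
v -0.646 0.941 1.446
v -0.418 1.475 3.485
v -0.202 -0.655 1.815
v 0.026 -0.121 3.854
v 0.394 0.323 1.492
v 0.621 0.858 3.531
v 3.81 -1.033 -0.097
v 4.202 -1.546 0.285
v 3.621 -1.22 1.319
v 3.23 -0.707 0.937
v 4.453 -1.099 0.284
v 3.872 -0.773 1.318
v 4.403 -0.621 0.105
v 3.822 -0.294 1.14
v 4.076 -0.335 -0.168
v 3.495 -0.009 0.866
v 3.624 -0.377 -0.408
v 3.044 -0.05 0.626
v 3.26 -0.725 -0.503
v 2.68 -0.399 0.531
v 3.153 -1.218 -0.408
v 2.573 -0.891 0.626
v 3.354 -1.624 -0.167
v 2.773 -1.298 0.867
v 3.768 -1.754 0.106
v 3.187 -1.428 1.141
v -3.811 3.055 -2.826
v -3.004 3.478 -3.262
v -2.382 3.147 -2.431
v -3.189 2.725 -1.994
v -3.375 3.965 -2.791
v -2.752 3.635 -1.959
v -4.001 3.92 -2.34
v -3.378 3.589 -1.508
v -4.516 3.368 -2.173
v -3.893 3.038 -1.342
v -4.618 2.633 -2.389
v -3.996 2.302 -1.558
v -4.248 2.145 -2.861
v -3.625 1.815 -2.029
v -3.622 2.191 -3.312
v -2.999 1.86 -2.48
v -3.107 2.742 -3.478
v -2.484 2.412 -2.647
f 1 38 17
f 38 12 41
f 17 41 6
f 38 41 17
f 1 17 13
f 17 6 18
f 13 18 2
f 17 18 13
f 1 13 22
f 13 2 23
f 22 23 8
f 13 23 22
f 1 22 34
f 22 8 37
f 34 37 11
f 22 37 34
f 1 34 38
f 34 11 42
f 38 42 12
f 34 42 38
f 2 18 29
f 18 6 32
f 29 32 10
f 18 32 29
f 6 41 19
f 41 12 40
f 19 40 5
f 41 40 19
f 12 42 39
f 42 11 35
f 39 35 3
f 42 35 39
f 11 37 36
f 37 8 24
f 36 24 7
f 37 24 36
f 8 23 28
f 23 2 25
f 28 25 9
f 23 25 28
f 4 30 16
f 30 10 31
f 16 31 5
f 30 31 16
f 4 16 14
f 16 5 15
f 14 15 3
f 16 15 14
f 4 14 21
f 14 3 20
f 21 20 7
f 14 20 21
f 4 21 26
f 21 7 27
f 26 27 9
f 21 27 26
f 4 26 30
f 26 9 33
f 30 33 10
f 26 33 30
f 5 31 19
f 31 10 32
f 19 32 6
f 31 32 19
f 3 15 39
f 15 5 40
f 39 40 12
f 15 40 39
f 7 20 36
f 20 3 35
f 36 35 11
f 20 35 36
f 9 27 28
f 27 7 24
f 28 24 8
f 27 24 28
f 10 33 29
f 33 9 25
f 29 25 2
f 33 25 29
f 44 43 46
f 44 46 45
f 46 43 47
f 46 47 45
f 47 43 48
f 47 48 45
f 48 43 49
f 48 49 45
f 49 43 50
f 49 50 45
f 50 43 51
f 50 51 45
f 51 43 52
f 51 52 45
f 52 43 53
f 52 53 45
f 53 43 54
f 53 54 45
f 54 43 55
f 54 55 45
f 55 43 44
f 55 44 45
f 57 59 56
f 60 57 56
f 56 59 58
f 58 60 56
f 57 63 59
f 61 57 60
f 61 63 57
f 59 63 58
f 62 60 58
f 58 63 62
f 62 61 60
f 63 61 62
f 65 64 68
f 65 68 66
f 66 68 69
f 66 69 67
f 68 64 70
f 68 70 69
f 69 70 71
f 69 71 67
f 70 64 72
f 70 72 71
f 71 72 73
f 71 73 67
f 72 64 74
f 72 74 73
f 73 74 75
f 73 75 67
f 74 64 76
f 74 76 75
f 75 76 77
f 75 77 67
f 76 64 78
f 76 78 77
f 77 78 79
f 77 79 67
f 78 64 80
f 78 80 79
f 79 80 81
f 79 81 67
f 80 64 82
f 80 82 81
f 81 82 83
f 81 83 67
f 82 64 65
f 82 65 83
f 83 65 66
f 83 66 67
f 85 84 88
f 85 88 86
f 86 88 89
f 86 89 87
f 88 84 90
f 88 90 89
f 89 90 91
f 89 91 87
f 90 84 92
f 90 92 91
f 91 92 93
f 91 93 87
f 92 84 94
f 92 94 93
f 93 94 95
f 93 95 87
f 94 84 96
f 94 96 95
f 95 96 97
f 95 97 87
f 96 84 98
f 96 98 97
f 97 98 99
f 97 99 87
f 98 84 100
f 98 100 99
f 99 100 101
f 99 101 87
f 100 84 85
f 100 85 101
f 101 85 86
f 101 86 87



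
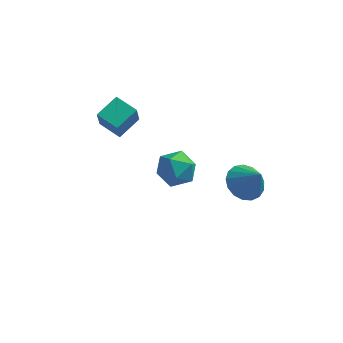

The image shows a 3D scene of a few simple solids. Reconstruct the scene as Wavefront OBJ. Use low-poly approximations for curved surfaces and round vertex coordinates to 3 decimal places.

v 0.891 0.654 2.152
v 1.499 -0.148 2.079
v 0.041 0.128 0.861
v 0.649 -0.674 0.788
v 0.013 -0.593 1.568
v 0.539 -0.267 2.366
v 1.001 0.247 0.574
v 1.527 0.573 1.372
v 1.567 -0.399 1.103
v 0.957 -0.919 1.717
v 0.583 0.899 1.223
v -0.027 0.379 1.837
v 3.322 3.635 -2.718
v 3.88 4.488 -2.753
v 4.118 3.165 -1.462
v 3.502 4.608 -2.468
v 3.082 4.504 -2.241
v 2.718 4.202 -2.123
v 2.491 3.77 -2.141
v 2.455 3.307 -2.292
v 2.618 2.919 -2.54
v 2.941 2.695 -2.829
v 3.352 2.687 -3.093
v 3.756 2.896 -3.27
v 4.06 3.274 -3.322
v 4.196 3.735 -3.235
v 4.131 4.173 -3.029
v -2.328 2.505 0.782
v -2.312 1.96 1.973
v -3.388 3.067 1.053
v -3.372 2.521 2.245
v -1.648 3.559 1.255
v -1.632 3.013 2.447
v -2.708 4.12 1.527
v -2.692 3.575 2.718
f 1 12 6
f 1 6 2
f 1 2 8
f 1 8 11
f 1 11 12
f 2 6 10
f 6 12 5
f 12 11 3
f 11 8 7
f 8 2 9
f 4 10 5
f 4 5 3
f 4 3 7
f 4 7 9
f 4 9 10
f 5 10 6
f 3 5 12
f 7 3 11
f 9 7 8
f 10 9 2
f 14 13 16
f 14 16 15
f 16 13 17
f 16 17 15
f 17 13 18
f 17 18 15
f 18 13 19
f 18 19 15
f 19 13 20
f 19 20 15
f 20 13 21
f 20 21 15
f 21 13 22
f 21 22 15
f 22 13 23
f 22 23 15
f 23 13 24
f 23 24 15
f 24 13 25
f 24 25 15
f 25 13 26
f 25 26 15
f 26 13 27
f 26 27 15
f 27 13 14
f 27 14 15
f 29 31 28
f 32 29 28
f 28 31 30
f 30 32 28
f 29 35 31
f 33 29 32
f 33 35 29
f 31 35 30
f 34 32 30
f 30 35 34
f 34 33 32
f 35 33 34



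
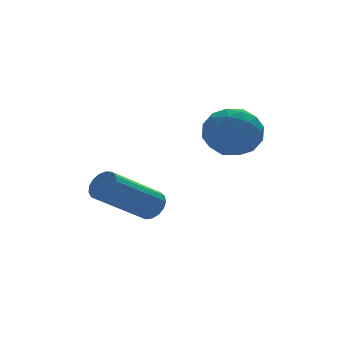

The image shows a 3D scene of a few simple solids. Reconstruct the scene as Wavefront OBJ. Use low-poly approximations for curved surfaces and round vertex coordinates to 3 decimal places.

v 1.87 -2.515 4.628
v 2.84 -2.409 4.473
v 1.8 -3.591 3.447
v 2.77 -3.485 3.292
v 2.446 -3.918 4.119
v 2.489 -3.253 4.849
v 2.151 -2.747 3.071
v 2.194 -2.082 3.801
v 3.014 -2.552 3.511
v 3.196 -3.276 4.159
v 1.444 -2.724 3.761
v 1.626 -3.448 4.409
v 2.361 -2.368 4.654
v 2.279 -3.632 3.266
v 2.088 -3.887 3.752
v 2.658 -3.824 3.661
v 2.155 -2.864 4.875
v 2.725 -2.802 4.785
v 2.493 -3.688 4.576
v 1.915 -3.198 3.135
v 2.485 -3.136 3.045
v 1.982 -2.176 4.259
v 2.552 -2.113 4.168
v 2.147 -2.312 3.344
v 3.034 -2.39 3.998
v 2.992 -3.022 3.303
v 2.628 -2.588 3.173
v 2.654 -2.197 3.603
v 3.141 -2.815 4.379
v 3.1 -3.447 3.684
v 2.909 -3.702 4.17
v 2.935 -3.311 4.6
v 3.243 -2.899 3.813
v 1.54 -2.553 4.236
v 1.499 -3.185 3.541
v 1.705 -2.689 3.32
v 1.731 -2.298 3.75
v 1.648 -2.978 4.617
v 1.606 -3.61 3.922
v 1.986 -3.803 4.317
v 2.012 -3.412 4.747
v 1.397 -3.101 4.107
v 0.312 -1.464 0.656
v 0.634 -1.382 1.131
v -1.09 -1.855 2.38
v -1.412 -1.936 1.904
v 0.527 -1.131 1.079
v -1.196 -1.604 2.328
v 0.372 -0.956 0.93
v -1.352 -1.429 2.179
v 0.202 -0.898 0.718
v -1.522 -1.37 1.967
v 0.058 -0.969 0.492
v -1.666 -1.441 1.741
v -0.028 -1.153 0.303
v -1.752 -1.626 1.552
v -0.037 -1.409 0.195
v -1.76 -1.881 1.444
v 0.035 -1.677 0.193
v -1.689 -2.149 1.441
v 0.17 -1.896 0.296
v -1.554 -2.369 1.545
v 0.338 -2.017 0.482
v -1.386 -2.489 1.731
v 0.499 -2.01 0.708
v -1.224 -2.483 1.956
v 0.618 -1.879 0.922
v -1.106 -2.351 2.17
v 0.667 -1.652 1.074
v -1.057 -2.124 2.323
f 1 38 17
f 38 12 41
f 17 41 6
f 38 41 17
f 1 17 13
f 17 6 18
f 13 18 2
f 17 18 13
f 1 13 22
f 13 2 23
f 22 23 8
f 13 23 22
f 1 22 34
f 22 8 37
f 34 37 11
f 22 37 34
f 1 34 38
f 34 11 42
f 38 42 12
f 34 42 38
f 2 18 29
f 18 6 32
f 29 32 10
f 18 32 29
f 6 41 19
f 41 12 40
f 19 40 5
f 41 40 19
f 12 42 39
f 42 11 35
f 39 35 3
f 42 35 39
f 11 37 36
f 37 8 24
f 36 24 7
f 37 24 36
f 8 23 28
f 23 2 25
f 28 25 9
f 23 25 28
f 4 30 16
f 30 10 31
f 16 31 5
f 30 31 16
f 4 16 14
f 16 5 15
f 14 15 3
f 16 15 14
f 4 14 21
f 14 3 20
f 21 20 7
f 14 20 21
f 4 21 26
f 21 7 27
f 26 27 9
f 21 27 26
f 4 26 30
f 26 9 33
f 30 33 10
f 26 33 30
f 5 31 19
f 31 10 32
f 19 32 6
f 31 32 19
f 3 15 39
f 15 5 40
f 39 40 12
f 15 40 39
f 7 20 36
f 20 3 35
f 36 35 11
f 20 35 36
f 9 27 28
f 27 7 24
f 28 24 8
f 27 24 28
f 10 33 29
f 33 9 25
f 29 25 2
f 33 25 29
f 44 43 47
f 44 47 45
f 45 47 48
f 45 48 46
f 47 43 49
f 47 49 48
f 48 49 50
f 48 50 46
f 49 43 51
f 49 51 50
f 50 51 52
f 50 52 46
f 51 43 53
f 51 53 52
f 52 53 54
f 52 54 46
f 53 43 55
f 53 55 54
f 54 55 56
f 54 56 46
f 55 43 57
f 55 57 56
f 56 57 58
f 56 58 46
f 57 43 59
f 57 59 58
f 58 59 60
f 58 60 46
f 59 43 61
f 59 61 60
f 60 61 62
f 60 62 46
f 61 43 63
f 61 63 62
f 62 63 64
f 62 64 46
f 63 43 65
f 63 65 64
f 64 65 66
f 64 66 46
f 65 43 67
f 65 67 66
f 66 67 68
f 66 68 46
f 67 43 69
f 67 69 68
f 68 69 70
f 68 70 46
f 69 43 44
f 69 44 70
f 70 44 45
f 70 45 46



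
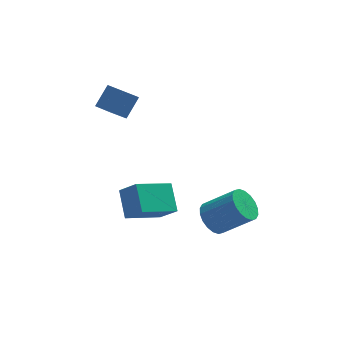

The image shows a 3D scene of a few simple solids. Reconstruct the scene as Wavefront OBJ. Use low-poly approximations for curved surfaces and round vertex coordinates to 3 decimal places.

v 0.314 -2.324 -2.271
v 0.231 -1.18 -1.399
v -0.328 -1.739 -3.099
v -0.41 -0.596 -2.227
v 1.89 -1.644 -3.013
v 1.808 -0.501 -2.141
v 1.249 -1.06 -3.841
v 1.166 0.084 -2.969
v -0.642 0.212 2.24
v -0.038 0.775 3.082
v -1.142 1.094 2.008
v -0.537 1.657 2.851
v 0.077 0.443 1.569
v 0.682 1.006 2.412
v -0.422 1.325 1.338
v 0.182 1.888 2.18
v 3.079 -3.312 -2.208
v 3.589 -3.443 -2.836
v 4.851 -3.879 -1.72
v 4.341 -3.748 -1.092
v 3.644 -3.09 -2.76
v 4.906 -3.527 -1.644
v 3.586 -2.781 -2.574
v 4.848 -3.218 -1.458
v 3.428 -2.578 -2.315
v 4.69 -3.014 -1.2
v 3.201 -2.519 -2.036
v 4.463 -2.956 -0.92
v 2.95 -2.618 -1.79
v 4.212 -3.055 -0.674
v 2.724 -2.854 -1.627
v 3.986 -3.291 -0.512
v 2.569 -3.181 -1.58
v 3.831 -3.617 -0.464
v 2.514 -3.533 -1.656
v 3.776 -3.97 -0.54
v 2.572 -3.842 -1.842
v 3.834 -4.279 -0.726
v 2.73 -4.046 -2.1
v 3.992 -4.482 -0.985
v 2.957 -4.104 -2.38
v 4.219 -4.541 -1.264
v 3.208 -4.005 -2.626
v 4.47 -4.442 -1.51
v 3.434 -3.769 -2.788
v 4.696 -4.206 -1.673
f 2 4 1
f 5 2 1
f 1 4 3
f 3 5 1
f 2 8 4
f 6 2 5
f 6 8 2
f 4 8 3
f 7 5 3
f 3 8 7
f 7 6 5
f 8 6 7
f 10 12 9
f 13 10 9
f 9 12 11
f 11 13 9
f 10 16 12
f 14 10 13
f 14 16 10
f 12 16 11
f 15 13 11
f 11 16 15
f 15 14 13
f 16 14 15
f 18 17 21
f 18 21 19
f 19 21 22
f 19 22 20
f 21 17 23
f 21 23 22
f 22 23 24
f 22 24 20
f 23 17 25
f 23 25 24
f 24 25 26
f 24 26 20
f 25 17 27
f 25 27 26
f 26 27 28
f 26 28 20
f 27 17 29
f 27 29 28
f 28 29 30
f 28 30 20
f 29 17 31
f 29 31 30
f 30 31 32
f 30 32 20
f 31 17 33
f 31 33 32
f 32 33 34
f 32 34 20
f 33 17 35
f 33 35 34
f 34 35 36
f 34 36 20
f 35 17 37
f 35 37 36
f 36 37 38
f 36 38 20
f 37 17 39
f 37 39 38
f 38 39 40
f 38 40 20
f 39 17 41
f 39 41 40
f 40 41 42
f 40 42 20
f 41 17 43
f 41 43 42
f 42 43 44
f 42 44 20
f 43 17 45
f 43 45 44
f 44 45 46
f 44 46 20
f 45 17 18
f 45 18 46
f 46 18 19
f 46 19 20



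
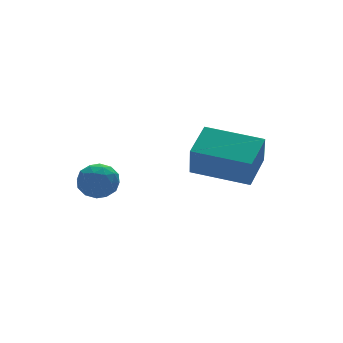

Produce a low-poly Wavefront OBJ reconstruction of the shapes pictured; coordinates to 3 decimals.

v -3.938 -0.52 -0.804
v -3.218 -0.652 -0.95
v -4.202 -1.668 -1.07
v -3.482 -1.8 -1.216
v -3.703 -1.669 -0.515
v -3.539 -0.959 -0.351
v -3.881 -1.361 -1.669
v -3.717 -0.651 -1.505
v -3.182 -1.172 -1.485
v -3.072 -1.362 -0.771
v -4.348 -0.958 -1.249
v -4.238 -1.148 -0.535
v -3.555 -0.485 -0.854
v -3.865 -1.835 -1.166
v -3.995 -1.758 -0.754
v -3.572 -1.835 -0.84
v -3.744 -0.666 -0.502
v -3.321 -0.743 -0.587
v -3.605 -1.341 -0.331
v -4.099 -1.577 -1.433
v -3.676 -1.654 -1.518
v -3.848 -0.485 -1.18
v -3.425 -0.562 -1.266
v -3.815 -0.979 -1.689
v -3.111 -0.868 -1.254
v -3.266 -1.543 -1.41
v -3.5 -1.285 -1.677
v -3.404 -0.868 -1.58
v -3.046 -0.98 -0.835
v -3.201 -1.655 -0.991
v -3.331 -1.578 -0.579
v -3.235 -1.16 -0.482
v -3.025 -1.285 -1.149
v -4.219 -0.665 -1.029
v -4.374 -1.34 -1.185
v -4.185 -1.16 -1.538
v -4.089 -0.742 -1.441
v -4.154 -0.777 -0.61
v -4.309 -1.452 -0.766
v -4.016 -1.452 -0.44
v -3.92 -1.035 -0.343
v -4.395 -1.035 -0.871
v -1.432 -3.074 -0.336
v -1.668 -3.486 0.831
v -0.409 -2.242 0.165
v -0.645 -2.654 1.332
v -0.095 -4.566 -0.592
v -0.331 -4.978 0.575
v 0.928 -3.734 -0.091
v 0.692 -4.146 1.076
f 1 38 17
f 38 12 41
f 17 41 6
f 38 41 17
f 1 17 13
f 17 6 18
f 13 18 2
f 17 18 13
f 1 13 22
f 13 2 23
f 22 23 8
f 13 23 22
f 1 22 34
f 22 8 37
f 34 37 11
f 22 37 34
f 1 34 38
f 34 11 42
f 38 42 12
f 34 42 38
f 2 18 29
f 18 6 32
f 29 32 10
f 18 32 29
f 6 41 19
f 41 12 40
f 19 40 5
f 41 40 19
f 12 42 39
f 42 11 35
f 39 35 3
f 42 35 39
f 11 37 36
f 37 8 24
f 36 24 7
f 37 24 36
f 8 23 28
f 23 2 25
f 28 25 9
f 23 25 28
f 4 30 16
f 30 10 31
f 16 31 5
f 30 31 16
f 4 16 14
f 16 5 15
f 14 15 3
f 16 15 14
f 4 14 21
f 14 3 20
f 21 20 7
f 14 20 21
f 4 21 26
f 21 7 27
f 26 27 9
f 21 27 26
f 4 26 30
f 26 9 33
f 30 33 10
f 26 33 30
f 5 31 19
f 31 10 32
f 19 32 6
f 31 32 19
f 3 15 39
f 15 5 40
f 39 40 12
f 15 40 39
f 7 20 36
f 20 3 35
f 36 35 11
f 20 35 36
f 9 27 28
f 27 7 24
f 28 24 8
f 27 24 28
f 10 33 29
f 33 9 25
f 29 25 2
f 33 25 29
f 44 46 43
f 47 44 43
f 43 46 45
f 45 47 43
f 44 50 46
f 48 44 47
f 48 50 44
f 46 50 45
f 49 47 45
f 45 50 49
f 49 48 47
f 50 48 49



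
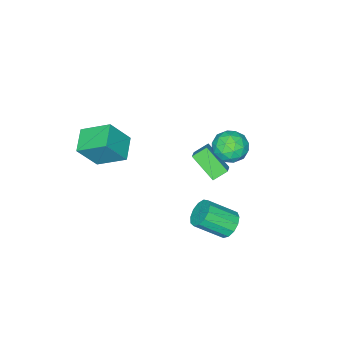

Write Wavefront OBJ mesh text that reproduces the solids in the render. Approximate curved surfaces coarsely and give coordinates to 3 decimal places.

v 1.375 -4.376 -0.709
v 0.688 -2.922 0.205
v 2.512 -3.578 -1.124
v 1.825 -2.124 -0.21
v 2.295 -4.896 0.81
v 1.608 -3.442 1.724
v 3.432 -4.098 0.395
v 2.745 -2.644 1.309
v -3.328 1.319 -0.729
v -2.378 1.565 -1.077
v -2.642 0.575 0.617
v -1.692 0.821 0.269
v -2.333 1.569 0.606
v -2.756 2.029 -0.226
v -2.264 0.111 -0.234
v -2.687 0.571 -1.066
v -1.72 0.818 -0.771
v -1.763 1.719 -0.252
v -3.257 0.421 -0.208
v -3.3 1.322 0.311
v -2.913 1.507 -1.022
v -2.107 0.633 0.562
v -2.483 1.073 0.76
v -1.925 1.217 0.555
v -3.136 1.78 -0.521
v -2.577 1.924 -0.726
v -2.551 1.927 0.264
v -2.443 0.216 0.266
v -1.884 0.36 0.061
v -3.095 0.923 -1.015
v -2.537 1.067 -1.22
v -2.469 0.213 -0.724
v -1.968 1.213 -1.046
v -1.565 0.776 -0.255
v -1.901 0.358 -0.55
v -2.15 0.628 -1.04
v -1.993 1.742 -0.741
v -1.59 1.305 0.051
v -1.967 1.745 0.249
v -2.216 2.015 -0.241
v -1.607 1.304 -0.561
v -3.43 0.835 -0.511
v -3.027 0.398 0.281
v -2.804 0.125 -0.219
v -3.053 0.395 -0.709
v -3.455 1.364 -0.205
v -3.052 0.927 0.586
v -2.87 1.512 0.58
v -3.119 1.782 0.09
v -3.413 0.836 0.101
v -3.786 -1.507 -2.778
v -3.062 -0.997 -2.213
v -3.859 -0.095 -3.956
v -3.136 0.414 -3.391
v -3.084 -1.914 -3.309
v -2.361 -1.405 -2.744
v -3.158 -0.503 -4.487
v -2.434 0.007 -3.922
v -0.235 3.03 -3.806
v 0.254 2.836 -4.461
v 1.283 1.737 -3.37
v 0.795 1.93 -2.714
v 0.447 3.218 -4.259
v 1.476 2.119 -3.167
v 0.424 3.54 -3.913
v 1.453 2.441 -2.821
v 0.192 3.7 -3.533
v 1.221 2.601 -2.441
v -0.176 3.647 -3.239
v 0.853 2.548 -2.148
v -0.562 3.398 -3.126
v 0.467 2.299 -2.034
v -0.845 3.032 -3.228
v 0.185 1.933 -2.136
v -0.933 2.665 -3.514
v 0.096 1.566 -2.422
v -0.8 2.414 -3.892
v 0.229 1.315 -2.801
v -0.487 2.358 -4.243
v 0.542 1.259 -3.152
v -0.094 2.516 -4.455
v 0.935 1.417 -3.364
f 2 4 1
f 5 2 1
f 1 4 3
f 3 5 1
f 2 8 4
f 6 2 5
f 6 8 2
f 4 8 3
f 7 5 3
f 3 8 7
f 7 6 5
f 8 6 7
f 9 46 25
f 46 20 49
f 25 49 14
f 46 49 25
f 9 25 21
f 25 14 26
f 21 26 10
f 25 26 21
f 9 21 30
f 21 10 31
f 30 31 16
f 21 31 30
f 9 30 42
f 30 16 45
f 42 45 19
f 30 45 42
f 9 42 46
f 42 19 50
f 46 50 20
f 42 50 46
f 10 26 37
f 26 14 40
f 37 40 18
f 26 40 37
f 14 49 27
f 49 20 48
f 27 48 13
f 49 48 27
f 20 50 47
f 50 19 43
f 47 43 11
f 50 43 47
f 19 45 44
f 45 16 32
f 44 32 15
f 45 32 44
f 16 31 36
f 31 10 33
f 36 33 17
f 31 33 36
f 12 38 24
f 38 18 39
f 24 39 13
f 38 39 24
f 12 24 22
f 24 13 23
f 22 23 11
f 24 23 22
f 12 22 29
f 22 11 28
f 29 28 15
f 22 28 29
f 12 29 34
f 29 15 35
f 34 35 17
f 29 35 34
f 12 34 38
f 34 17 41
f 38 41 18
f 34 41 38
f 13 39 27
f 39 18 40
f 27 40 14
f 39 40 27
f 11 23 47
f 23 13 48
f 47 48 20
f 23 48 47
f 15 28 44
f 28 11 43
f 44 43 19
f 28 43 44
f 17 35 36
f 35 15 32
f 36 32 16
f 35 32 36
f 18 41 37
f 41 17 33
f 37 33 10
f 41 33 37
f 52 54 51
f 55 52 51
f 51 54 53
f 53 55 51
f 52 58 54
f 56 52 55
f 56 58 52
f 54 58 53
f 57 55 53
f 53 58 57
f 57 56 55
f 58 56 57
f 60 59 63
f 60 63 61
f 61 63 64
f 61 64 62
f 63 59 65
f 63 65 64
f 64 65 66
f 64 66 62
f 65 59 67
f 65 67 66
f 66 67 68
f 66 68 62
f 67 59 69
f 67 69 68
f 68 69 70
f 68 70 62
f 69 59 71
f 69 71 70
f 70 71 72
f 70 72 62
f 71 59 73
f 71 73 72
f 72 73 74
f 72 74 62
f 73 59 75
f 73 75 74
f 74 75 76
f 74 76 62
f 75 59 77
f 75 77 76
f 76 77 78
f 76 78 62
f 77 59 79
f 77 79 78
f 78 79 80
f 78 80 62
f 79 59 81
f 79 81 80
f 80 81 82
f 80 82 62
f 81 59 60
f 81 60 82
f 82 60 61
f 82 61 62



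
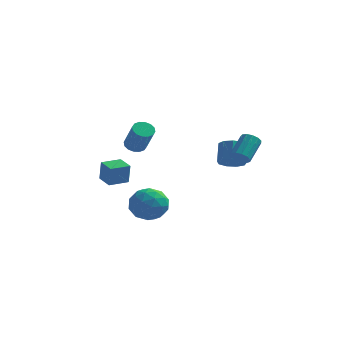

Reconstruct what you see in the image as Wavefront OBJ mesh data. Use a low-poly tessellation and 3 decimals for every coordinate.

v 3.827 0.367 -0.388
v 4.291 0.065 -0.155
v 4.576 1.271 0.841
v 4.113 1.573 0.608
v 4.415 0.247 -0.411
v 4.7 1.453 0.585
v 4.353 0.467 -0.66
v 4.638 1.673 0.336
v 4.124 0.656 -0.823
v 4.409 1.862 0.174
v 3.801 0.753 -0.847
v 4.086 1.958 0.149
v 3.486 0.727 -0.726
v 3.771 1.933 0.27
v 3.28 0.587 -0.498
v 3.565 1.793 0.499
v 3.248 0.377 -0.234
v 3.533 1.583 0.762
v 3.399 0.164 -0.02
v 3.684 1.37 0.976
v 3.687 0.016 0.077
v 3.972 1.222 1.074
v 4.019 -0.021 0.027
v 4.304 1.185 1.023
v -1.119 -3.28 -2.877
v -0.525 -2.822 -2.024
v 0.445 -3.818 -3.676
v 1.039 -3.36 -2.823
v 0.403 -4.283 -2.641
v -0.564 -3.95 -2.147
v 0.484 -2.69 -3.553
v -0.483 -2.357 -3.059
v 0.465 -2.457 -2.442
v 0.415 -3.442 -1.878
v -0.495 -3.198 -3.822
v -0.545 -4.183 -3.258
v -0.96 -3.004 -2.38
v 0.88 -3.636 -3.32
v 0.505 -4.179 -3.213
v 0.854 -3.909 -2.712
v -0.982 -3.667 -2.453
v -0.634 -3.398 -1.951
v -0.088 -4.256 -2.314
v 0.554 -3.242 -3.749
v 0.902 -2.973 -3.247
v -0.934 -2.731 -2.988
v -0.585 -2.461 -2.487
v 0.008 -2.384 -3.386
v -0.028 -2.52 -2.124
v 0.891 -2.837 -2.594
v 0.565 -2.442 -3.023
v -0.003 -2.247 -2.733
v -0.058 -3.099 -1.793
v 0.862 -3.415 -2.263
v 0.487 -3.958 -2.156
v -0.081 -3.762 -1.866
v 0.524 -2.885 -2.039
v -0.942 -3.225 -3.437
v -0.022 -3.541 -3.907
v 0.001 -2.878 -3.834
v -0.567 -2.682 -3.544
v -0.971 -3.803 -3.106
v -0.052 -4.12 -3.576
v -0.077 -4.393 -2.967
v -0.645 -4.198 -2.677
v -0.604 -3.755 -3.661
v -2.507 1.946 -0.564
v -1.921 2.158 -0.75
v -1.168 1.365 0.717
v -1.753 1.154 0.904
v -2.043 2.403 -0.555
v -1.29 1.61 0.913
v -2.29 2.525 -0.362
v -1.537 1.732 1.105
v -2.595 2.493 -0.223
v -1.842 1.7 1.244
v -2.876 2.314 -0.175
v -2.123 1.521 1.292
v -3.058 2.037 -0.232
v -2.305 1.244 1.236
v -3.092 1.735 -0.377
v -2.339 0.942 1.09
v -2.97 1.49 -0.573
v -2.217 0.697 0.895
v -2.723 1.368 -0.765
v -1.97 0.575 0.702
v -2.418 1.4 -0.904
v -1.665 0.607 0.563
v -2.137 1.579 -0.952
v -1.384 0.786 0.515
v -1.955 1.856 -0.896
v -1.202 1.063 0.572
v -3.117 -0.709 -2.759
v -2.965 -0.855 -1.506
v -3.903 -0.006 -2.581
v -3.751 -0.152 -1.329
v -2.309 0.192 -2.751
v -2.157 0.046 -1.499
v -3.095 0.895 -2.574
v -2.943 0.749 -1.321
v 2.664 3.039 -1.779
v 3.258 3.511 -2.063
v 3.09 4.372 -0.986
v 2.496 3.901 -0.701
v 2.77 3.674 -2.27
v 2.603 4.536 -1.192
v 2.233 3.541 -2.247
v 2.066 4.402 -1.169
v 1.897 3.172 -2.005
v 1.73 4.034 -0.927
v 1.92 2.742 -1.657
v 1.753 3.604 -0.579
v 2.291 2.45 -1.366
v 2.123 3.312 -0.288
v 2.836 2.434 -1.268
v 2.669 3.296 -0.191
v 3.301 2.701 -1.41
v 3.133 3.563 -0.332
v 3.467 3.126 -1.724
v 3.3 3.988 -0.646
f 2 1 5
f 2 5 3
f 3 5 6
f 3 6 4
f 5 1 7
f 5 7 6
f 6 7 8
f 6 8 4
f 7 1 9
f 7 9 8
f 8 9 10
f 8 10 4
f 9 1 11
f 9 11 10
f 10 11 12
f 10 12 4
f 11 1 13
f 11 13 12
f 12 13 14
f 12 14 4
f 13 1 15
f 13 15 14
f 14 15 16
f 14 16 4
f 15 1 17
f 15 17 16
f 16 17 18
f 16 18 4
f 17 1 19
f 17 19 18
f 18 19 20
f 18 20 4
f 19 1 21
f 19 21 20
f 20 21 22
f 20 22 4
f 21 1 23
f 21 23 22
f 22 23 24
f 22 24 4
f 23 1 2
f 23 2 24
f 24 2 3
f 24 3 4
f 25 62 41
f 62 36 65
f 41 65 30
f 62 65 41
f 25 41 37
f 41 30 42
f 37 42 26
f 41 42 37
f 25 37 46
f 37 26 47
f 46 47 32
f 37 47 46
f 25 46 58
f 46 32 61
f 58 61 35
f 46 61 58
f 25 58 62
f 58 35 66
f 62 66 36
f 58 66 62
f 26 42 53
f 42 30 56
f 53 56 34
f 42 56 53
f 30 65 43
f 65 36 64
f 43 64 29
f 65 64 43
f 36 66 63
f 66 35 59
f 63 59 27
f 66 59 63
f 35 61 60
f 61 32 48
f 60 48 31
f 61 48 60
f 32 47 52
f 47 26 49
f 52 49 33
f 47 49 52
f 28 54 40
f 54 34 55
f 40 55 29
f 54 55 40
f 28 40 38
f 40 29 39
f 38 39 27
f 40 39 38
f 28 38 45
f 38 27 44
f 45 44 31
f 38 44 45
f 28 45 50
f 45 31 51
f 50 51 33
f 45 51 50
f 28 50 54
f 50 33 57
f 54 57 34
f 50 57 54
f 29 55 43
f 55 34 56
f 43 56 30
f 55 56 43
f 27 39 63
f 39 29 64
f 63 64 36
f 39 64 63
f 31 44 60
f 44 27 59
f 60 59 35
f 44 59 60
f 33 51 52
f 51 31 48
f 52 48 32
f 51 48 52
f 34 57 53
f 57 33 49
f 53 49 26
f 57 49 53
f 68 67 71
f 68 71 69
f 69 71 72
f 69 72 70
f 71 67 73
f 71 73 72
f 72 73 74
f 72 74 70
f 73 67 75
f 73 75 74
f 74 75 76
f 74 76 70
f 75 67 77
f 75 77 76
f 76 77 78
f 76 78 70
f 77 67 79
f 77 79 78
f 78 79 80
f 78 80 70
f 79 67 81
f 79 81 80
f 80 81 82
f 80 82 70
f 81 67 83
f 81 83 82
f 82 83 84
f 82 84 70
f 83 67 85
f 83 85 84
f 84 85 86
f 84 86 70
f 85 67 87
f 85 87 86
f 86 87 88
f 86 88 70
f 87 67 89
f 87 89 88
f 88 89 90
f 88 90 70
f 89 67 91
f 89 91 90
f 90 91 92
f 90 92 70
f 91 67 68
f 91 68 92
f 92 68 69
f 92 69 70
f 94 96 93
f 97 94 93
f 93 96 95
f 95 97 93
f 94 100 96
f 98 94 97
f 98 100 94
f 96 100 95
f 99 97 95
f 95 100 99
f 99 98 97
f 100 98 99
f 102 101 105
f 102 105 103
f 103 105 106
f 103 106 104
f 105 101 107
f 105 107 106
f 106 107 108
f 106 108 104
f 107 101 109
f 107 109 108
f 108 109 110
f 108 110 104
f 109 101 111
f 109 111 110
f 110 111 112
f 110 112 104
f 111 101 113
f 111 113 112
f 112 113 114
f 112 114 104
f 113 101 115
f 113 115 114
f 114 115 116
f 114 116 104
f 115 101 117
f 115 117 116
f 116 117 118
f 116 118 104
f 117 101 119
f 117 119 118
f 118 119 120
f 118 120 104
f 119 101 102
f 119 102 120
f 120 102 103
f 120 103 104



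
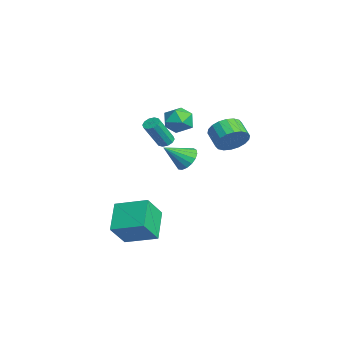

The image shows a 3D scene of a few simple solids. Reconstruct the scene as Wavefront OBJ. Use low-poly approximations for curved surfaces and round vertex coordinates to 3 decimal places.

v -3.009 1.223 1.777
v -2.587 0.534 2.416
v -4.493 0.486 1.964
v -4.071 -0.203 2.603
v -4.165 0.781 2.895
v -3.247 1.236 2.78
v -3.833 -0.216 1.6
v -2.915 0.239 1.485
v -3.096 -0.356 2.307
v -3.301 0.26 3.107
v -3.779 0.76 1.273
v -3.984 1.376 2.073
v -0.702 3.023 1.595
v -0.186 2.56 2.371
v -1.241 2.335 2.94
v -1.758 2.797 2.165
v -0.205 3.002 2.509
v -1.261 2.776 3.078
v -0.324 3.447 2.466
v -1.379 3.222 3.035
v -0.517 3.808 2.251
v -1.572 3.583 2.82
v -0.747 4.014 1.906
v -1.802 3.789 2.475
v -0.968 4.024 1.5
v -2.023 3.798 2.069
v -1.136 3.835 1.112
v -2.192 3.609 1.681
v -1.219 3.485 0.82
v -2.274 3.26 1.389
v -1.199 3.044 0.682
v -2.255 2.818 1.251
v -1.081 2.598 0.725
v -2.136 2.373 1.294
v -0.888 2.237 0.94
v -1.943 2.012 1.509
v -0.658 2.031 1.285
v -1.713 1.806 1.854
v -0.437 2.022 1.691
v -1.492 1.796 2.26
v -0.268 2.211 2.079
v -1.324 1.985 2.648
v 0.93 -3.384 -4.961
v -0.719 -2.864 -3.84
v 1.889 -1.682 -4.34
v 0.24 -1.162 -3.22
v 1.62 -4.298 -3.52
v -0.029 -3.778 -2.4
v 2.579 -2.596 -2.9
v 0.93 -2.076 -1.779
v -3.081 0.902 -0.755
v -2.656 1.417 -0.167
v -2.939 -0.482 0.355
v -3.067 1.46 -0.062
v -3.481 1.374 -0.116
v -3.803 1.181 -0.316
v -3.96 0.923 -0.617
v -3.915 0.66 -0.95
v -3.679 0.453 -1.238
v -3.307 0.349 -1.415
v -2.882 0.371 -1.442
v -2.503 0.515 -1.311
v -2.256 0.747 -1.053
v -2.199 1.015 -0.727
v -2.343 1.257 -0.407
v 0.493 -0.982 2.495
v 0.878 -1.234 2.254
v 1.313 -2.13 3.883
v 0.927 -1.878 4.125
v 0.997 -0.961 2.372
v 1.432 -1.857 4.002
v 0.924 -0.695 2.538
v 1.359 -1.591 4.168
v 0.686 -0.539 2.687
v 1.121 -1.435 4.317
v 0.374 -0.552 2.763
v 0.809 -1.448 4.393
v 0.107 -0.73 2.737
v 0.542 -1.626 4.366
v -0.012 -1.003 2.618
v 0.423 -1.899 4.248
v 0.061 -1.269 2.452
v 0.496 -2.165 4.082
v 0.299 -1.425 2.303
v 0.734 -2.321 3.933
v 0.611 -1.412 2.227
v 1.046 -2.308 3.857
f 1 12 6
f 1 6 2
f 1 2 8
f 1 8 11
f 1 11 12
f 2 6 10
f 6 12 5
f 12 11 3
f 11 8 7
f 8 2 9
f 4 10 5
f 4 5 3
f 4 3 7
f 4 7 9
f 4 9 10
f 5 10 6
f 3 5 12
f 7 3 11
f 9 7 8
f 10 9 2
f 14 13 17
f 14 17 15
f 15 17 18
f 15 18 16
f 17 13 19
f 17 19 18
f 18 19 20
f 18 20 16
f 19 13 21
f 19 21 20
f 20 21 22
f 20 22 16
f 21 13 23
f 21 23 22
f 22 23 24
f 22 24 16
f 23 13 25
f 23 25 24
f 24 25 26
f 24 26 16
f 25 13 27
f 25 27 26
f 26 27 28
f 26 28 16
f 27 13 29
f 27 29 28
f 28 29 30
f 28 30 16
f 29 13 31
f 29 31 30
f 30 31 32
f 30 32 16
f 31 13 33
f 31 33 32
f 32 33 34
f 32 34 16
f 33 13 35
f 33 35 34
f 34 35 36
f 34 36 16
f 35 13 37
f 35 37 36
f 36 37 38
f 36 38 16
f 37 13 39
f 37 39 38
f 38 39 40
f 38 40 16
f 39 13 41
f 39 41 40
f 40 41 42
f 40 42 16
f 41 13 14
f 41 14 42
f 42 14 15
f 42 15 16
f 44 46 43
f 47 44 43
f 43 46 45
f 45 47 43
f 44 50 46
f 48 44 47
f 48 50 44
f 46 50 45
f 49 47 45
f 45 50 49
f 49 48 47
f 50 48 49
f 52 51 54
f 52 54 53
f 54 51 55
f 54 55 53
f 55 51 56
f 55 56 53
f 56 51 57
f 56 57 53
f 57 51 58
f 57 58 53
f 58 51 59
f 58 59 53
f 59 51 60
f 59 60 53
f 60 51 61
f 60 61 53
f 61 51 62
f 61 62 53
f 62 51 63
f 62 63 53
f 63 51 64
f 63 64 53
f 64 51 65
f 64 65 53
f 65 51 52
f 65 52 53
f 67 66 70
f 67 70 68
f 68 70 71
f 68 71 69
f 70 66 72
f 70 72 71
f 71 72 73
f 71 73 69
f 72 66 74
f 72 74 73
f 73 74 75
f 73 75 69
f 74 66 76
f 74 76 75
f 75 76 77
f 75 77 69
f 76 66 78
f 76 78 77
f 77 78 79
f 77 79 69
f 78 66 80
f 78 80 79
f 79 80 81
f 79 81 69
f 80 66 82
f 80 82 81
f 81 82 83
f 81 83 69
f 82 66 84
f 82 84 83
f 83 84 85
f 83 85 69
f 84 66 86
f 84 86 85
f 85 86 87
f 85 87 69
f 86 66 67
f 86 67 87
f 87 67 68
f 87 68 69

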